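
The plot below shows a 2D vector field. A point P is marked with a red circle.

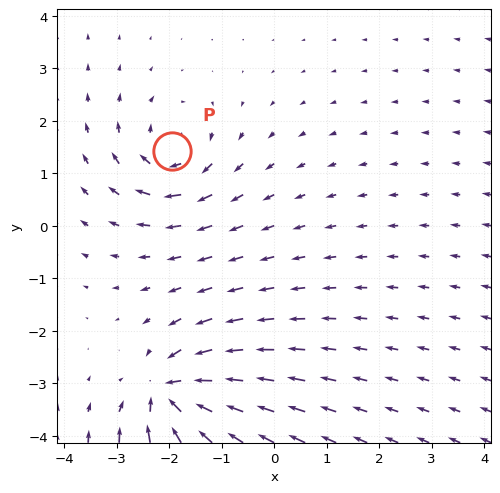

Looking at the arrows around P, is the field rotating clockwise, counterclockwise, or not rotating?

clockwise

Near P at (-1.9, 1.4) the arrows circulate clockwise. The curl (z-component) there is about -4; negative curl means clockwise rotation.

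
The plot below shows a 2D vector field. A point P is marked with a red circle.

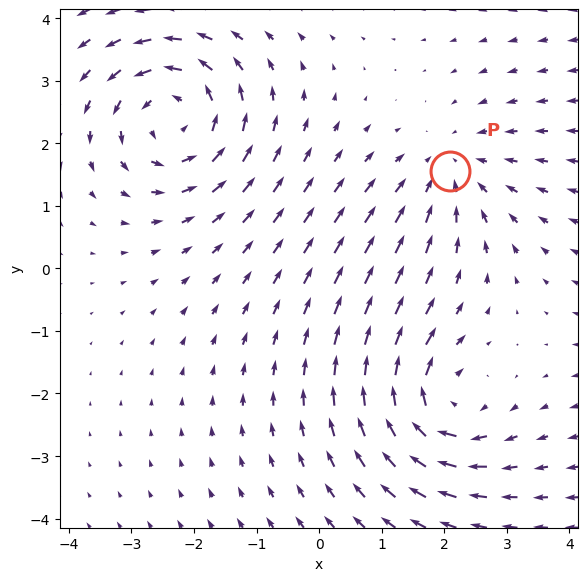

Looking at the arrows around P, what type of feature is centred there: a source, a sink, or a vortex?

sink

At P (2.1, 1.6) the arrows converge inward. Divergence about -3, curl ≈0 — negative divergence with near-zero curl is a sink.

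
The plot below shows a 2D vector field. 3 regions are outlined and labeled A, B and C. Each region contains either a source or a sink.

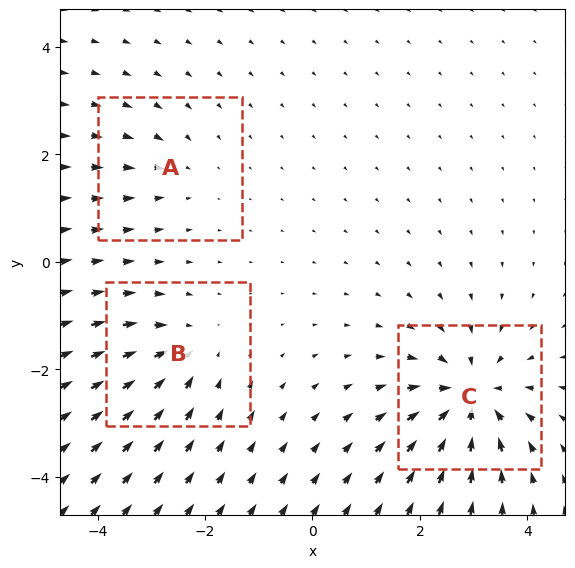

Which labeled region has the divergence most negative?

Divergence at each region's feature centre — A: about -2, B: about -3, C: about -6. Region C is most negative.

C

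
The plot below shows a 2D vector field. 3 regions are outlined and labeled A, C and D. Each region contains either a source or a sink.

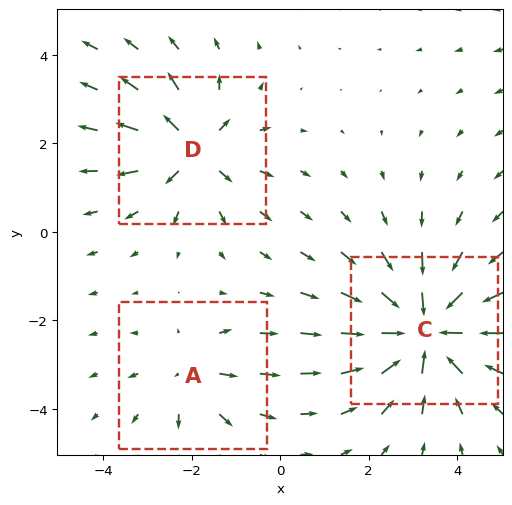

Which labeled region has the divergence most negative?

C

Divergence at each region's feature centre — A: about +3, C: about -6, D: about +4. Region C is most negative.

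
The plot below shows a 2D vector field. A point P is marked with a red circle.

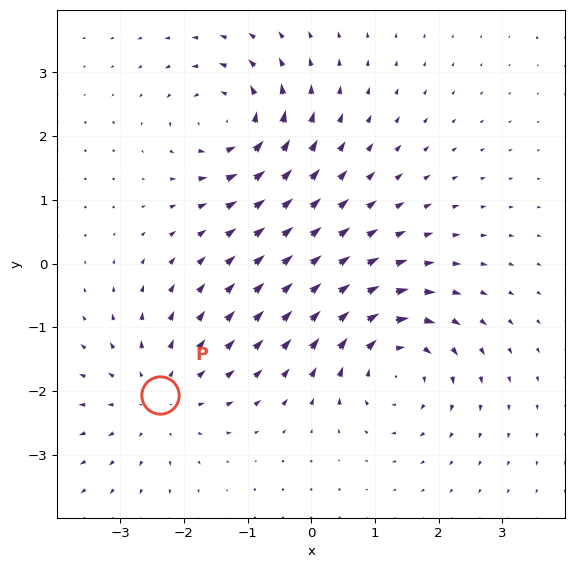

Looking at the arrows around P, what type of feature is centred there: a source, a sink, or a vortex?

source

At P (-2.4, -2.1) the arrows spread outward. Divergence about +4, curl ≈0 — positive divergence with near-zero curl is a source.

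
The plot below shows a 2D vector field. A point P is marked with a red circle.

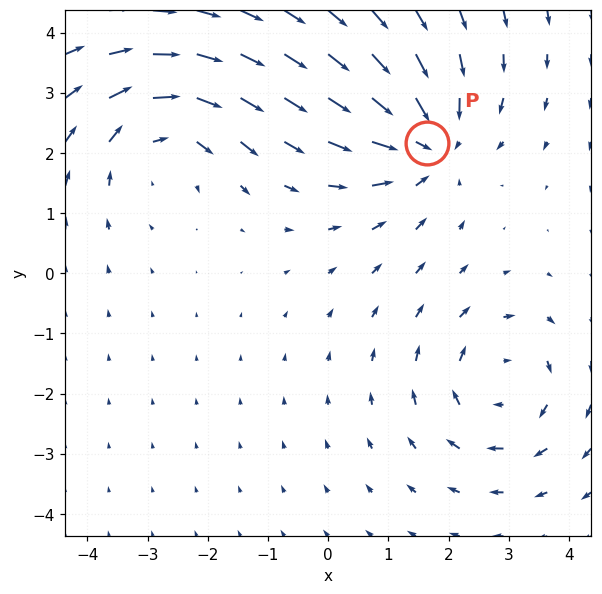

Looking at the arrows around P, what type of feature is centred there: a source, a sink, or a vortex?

sink

At P (1.6, 2.2) the arrows converge inward. Divergence about -4, curl ≈0 — negative divergence with near-zero curl is a sink.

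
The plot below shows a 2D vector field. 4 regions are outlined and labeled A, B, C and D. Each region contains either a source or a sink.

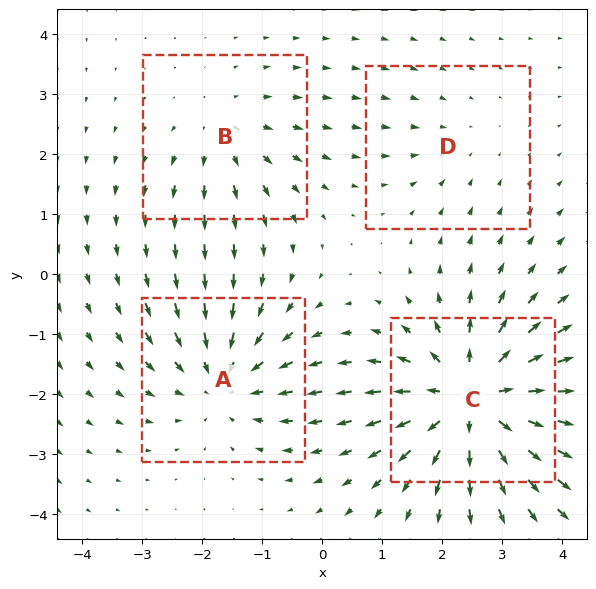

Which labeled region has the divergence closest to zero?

D

Divergence at each region's feature centre — A: about -4, B: about +3, C: about +7, D: about -2. Region D is closest to zero.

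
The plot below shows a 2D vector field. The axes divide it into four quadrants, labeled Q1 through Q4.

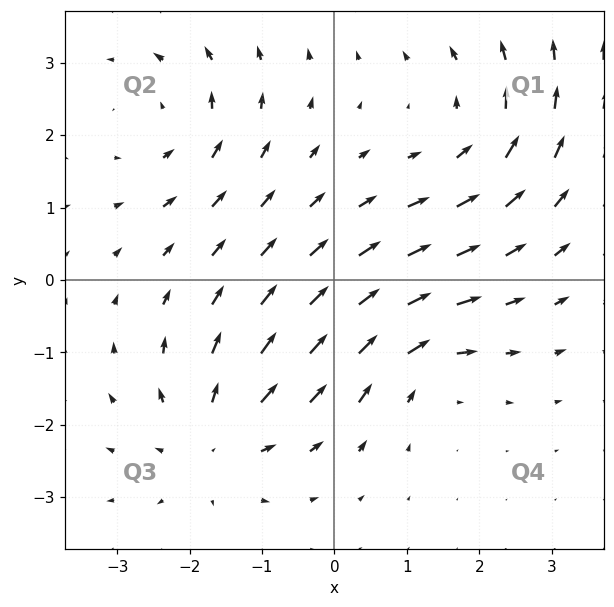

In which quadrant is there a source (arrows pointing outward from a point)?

Q3

The source sits at approximately (-1.7, -2.2), which lies in quadrant Q3. The divergence there is about +4, positive as expected for a source.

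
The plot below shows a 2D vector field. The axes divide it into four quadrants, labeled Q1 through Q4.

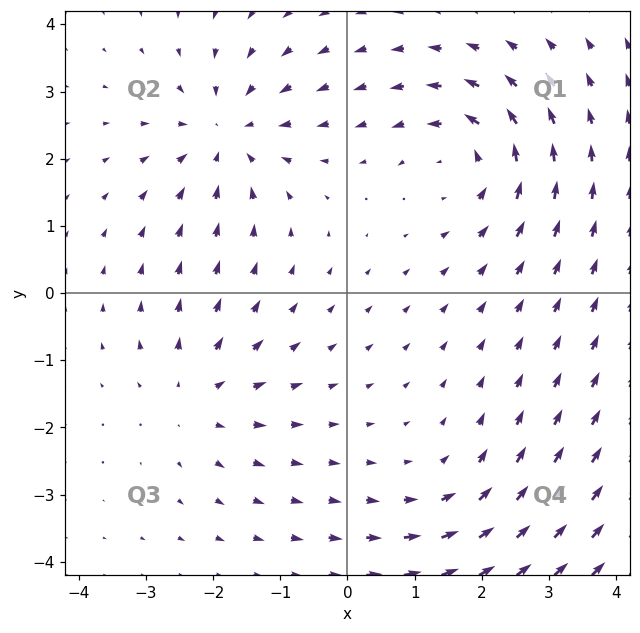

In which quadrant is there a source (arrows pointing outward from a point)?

Q3

The source sits at approximately (-2.3, -1.5), which lies in quadrant Q3. The divergence there is about +3, positive as expected for a source.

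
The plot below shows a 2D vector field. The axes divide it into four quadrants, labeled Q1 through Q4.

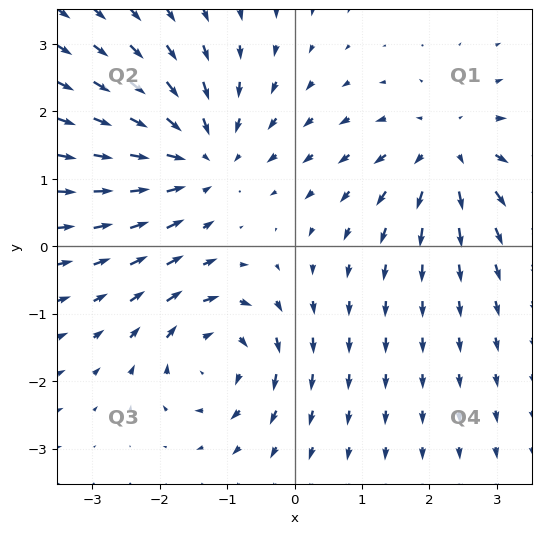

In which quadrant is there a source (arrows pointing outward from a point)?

Q1

The source sits at approximately (2.3, 1.4), which lies in quadrant Q1. The divergence there is about +3, positive as expected for a source.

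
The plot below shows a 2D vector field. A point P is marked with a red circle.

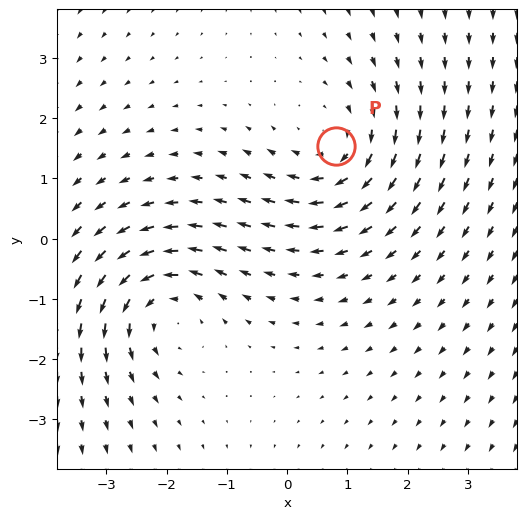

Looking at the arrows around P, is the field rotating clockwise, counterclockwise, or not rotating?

Near P at (0.8, 1.5) the arrows circulate clockwise. The curl (z-component) there is about -3; negative curl means clockwise rotation.

clockwise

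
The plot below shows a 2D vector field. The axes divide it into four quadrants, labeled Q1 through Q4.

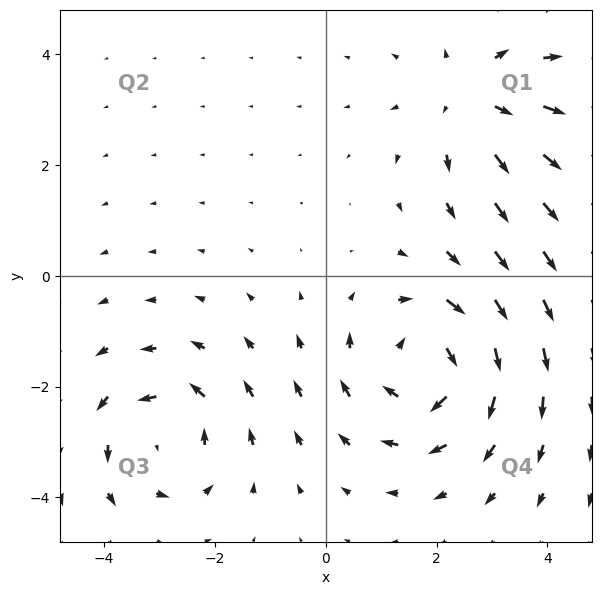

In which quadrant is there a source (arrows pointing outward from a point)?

The source sits at approximately (2.6, 3.2), which lies in quadrant Q1. The divergence there is about +3, positive as expected for a source.

Q1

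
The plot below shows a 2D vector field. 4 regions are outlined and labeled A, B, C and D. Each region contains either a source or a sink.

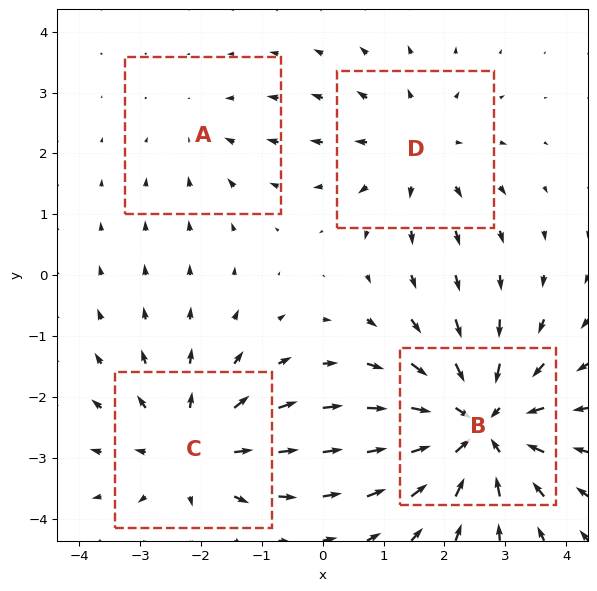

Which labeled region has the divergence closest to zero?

A

Divergence at each region's feature centre — A: about -2, B: about -6, C: about +4, D: about +3. Region A is closest to zero.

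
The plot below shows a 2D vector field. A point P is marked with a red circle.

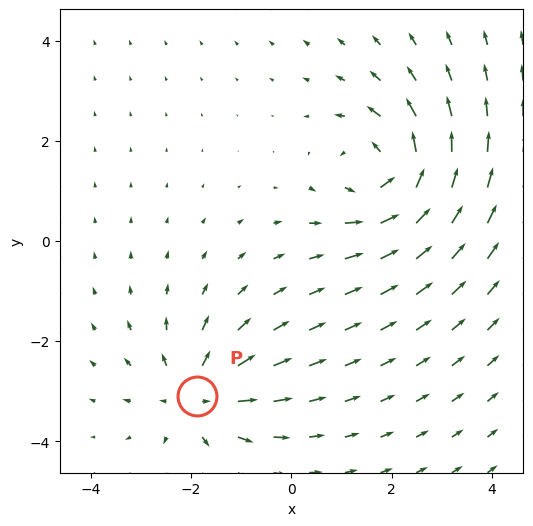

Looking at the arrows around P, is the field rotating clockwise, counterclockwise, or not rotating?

not rotating

Near P at (-1.9, -3.1) the arrows show no circulation. The curl there is ≈0.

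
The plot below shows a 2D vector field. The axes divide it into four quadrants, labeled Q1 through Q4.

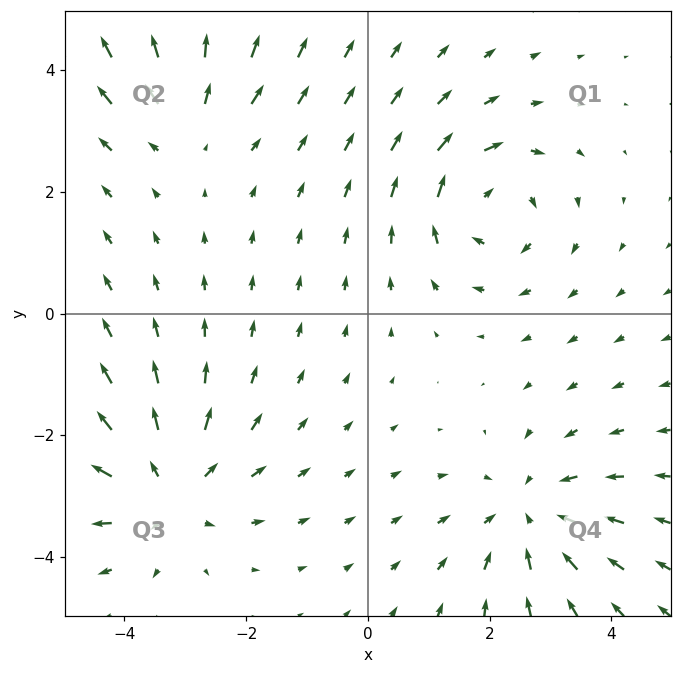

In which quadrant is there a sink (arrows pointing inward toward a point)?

The sink sits at approximately (2.6, -3.3), which lies in quadrant Q4. The divergence there is about -4, negative as expected for a sink.

Q4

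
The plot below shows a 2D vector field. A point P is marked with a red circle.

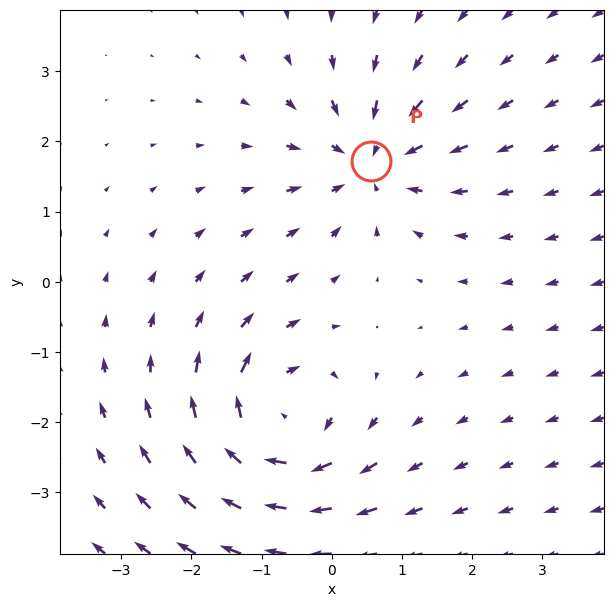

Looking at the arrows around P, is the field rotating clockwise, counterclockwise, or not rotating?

not rotating

Near P at (0.6, 1.7) the arrows show no circulation. The curl there is ≈0.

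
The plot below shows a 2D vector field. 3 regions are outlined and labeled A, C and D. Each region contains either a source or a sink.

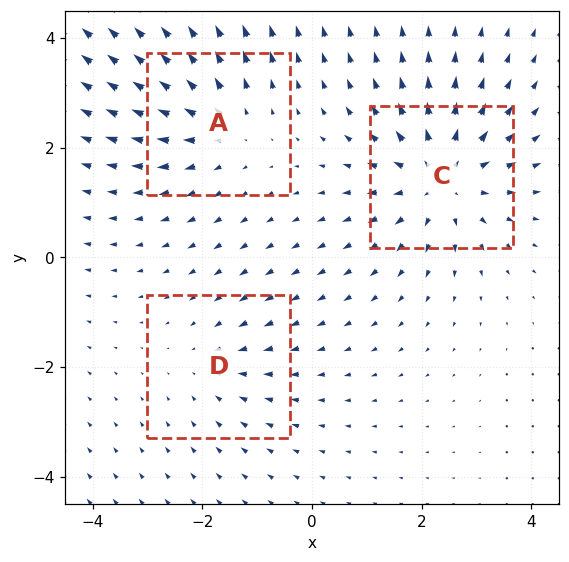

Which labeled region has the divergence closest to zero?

Divergence at each region's feature centre — A: about +3, C: about +4, D: about -2. Region D is closest to zero.

D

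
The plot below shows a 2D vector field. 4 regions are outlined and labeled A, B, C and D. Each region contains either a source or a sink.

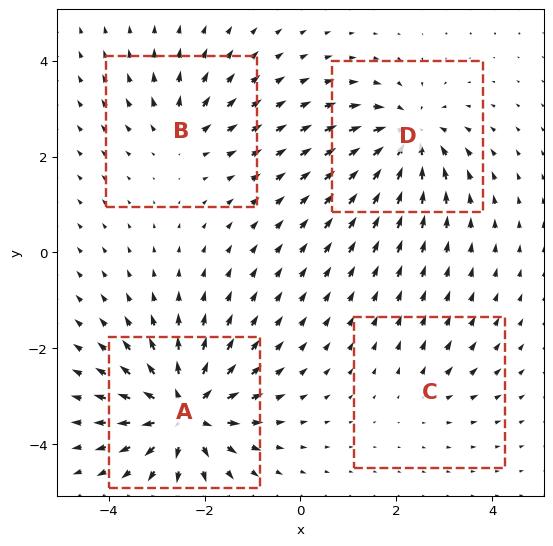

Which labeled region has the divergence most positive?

Divergence at each region's feature centre — A: about +8, B: about +3, C: about +2, D: about -6. Region A is most positive.

A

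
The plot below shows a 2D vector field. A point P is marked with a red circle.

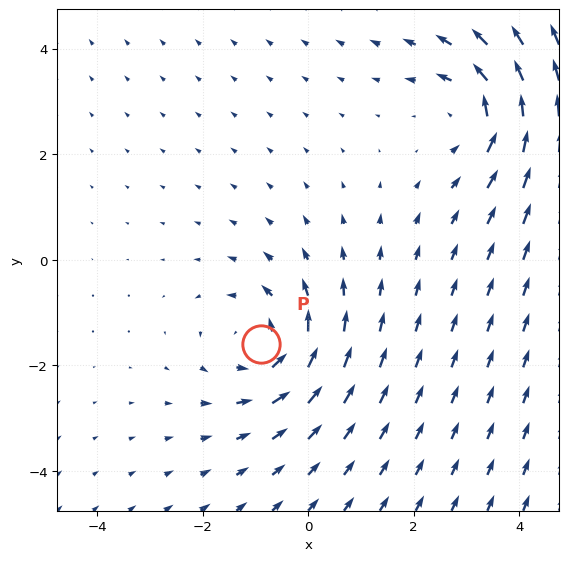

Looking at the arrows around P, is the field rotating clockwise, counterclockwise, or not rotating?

counterclockwise

Near P at (-0.9, -1.6) the arrows circulate counterclockwise. The curl (z-component) there is about +3; positive curl means counterclockwise rotation.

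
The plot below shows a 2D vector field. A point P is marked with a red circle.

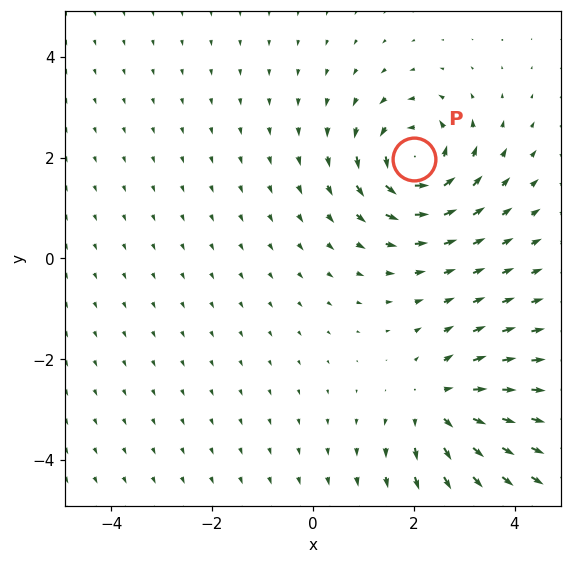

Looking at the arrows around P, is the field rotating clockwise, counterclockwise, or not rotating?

counterclockwise

Near P at (2.0, 2.0) the arrows circulate counterclockwise. The curl (z-component) there is about +6; positive curl means counterclockwise rotation.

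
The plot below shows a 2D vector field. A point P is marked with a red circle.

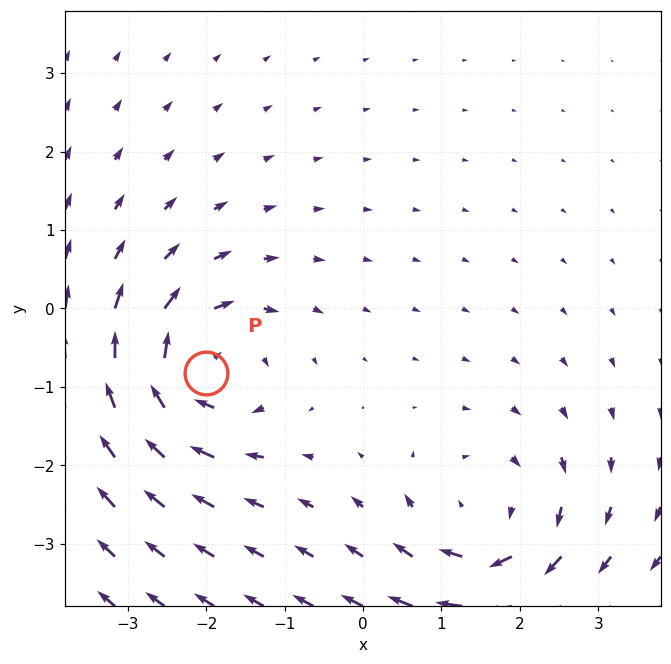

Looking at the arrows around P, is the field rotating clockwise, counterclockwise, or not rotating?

Near P at (-2.0, -0.8) the arrows circulate clockwise. The curl (z-component) there is about -6; negative curl means clockwise rotation.

clockwise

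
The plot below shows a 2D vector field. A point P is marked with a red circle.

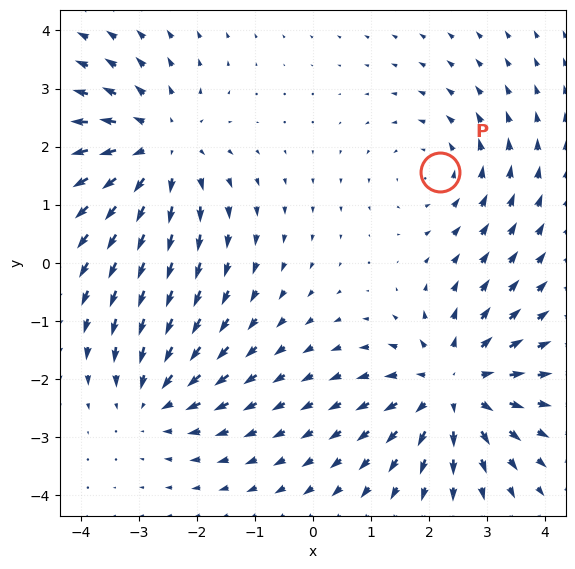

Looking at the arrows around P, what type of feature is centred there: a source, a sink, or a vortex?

vortex

At P (2.2, 1.6) the arrows circulate counterclockwise. Divergence ≈0, curl about +3 — near-zero divergence with nonzero curl is a vortex.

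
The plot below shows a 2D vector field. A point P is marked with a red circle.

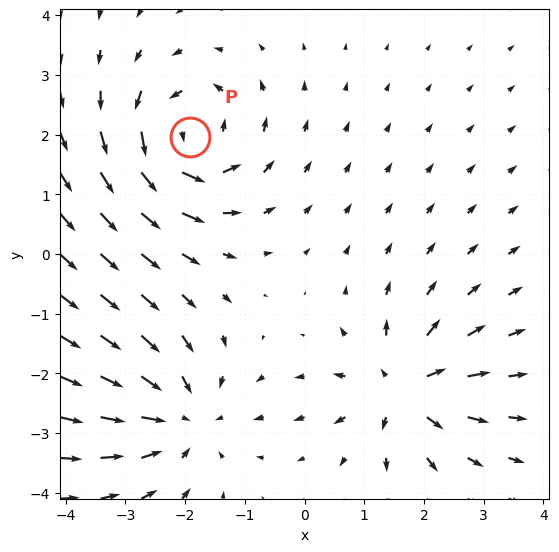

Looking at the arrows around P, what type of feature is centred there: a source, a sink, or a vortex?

At P (-1.9, 2.0) the arrows circulate counterclockwise. Divergence ≈0, curl about +5 — near-zero divergence with nonzero curl is a vortex.

vortex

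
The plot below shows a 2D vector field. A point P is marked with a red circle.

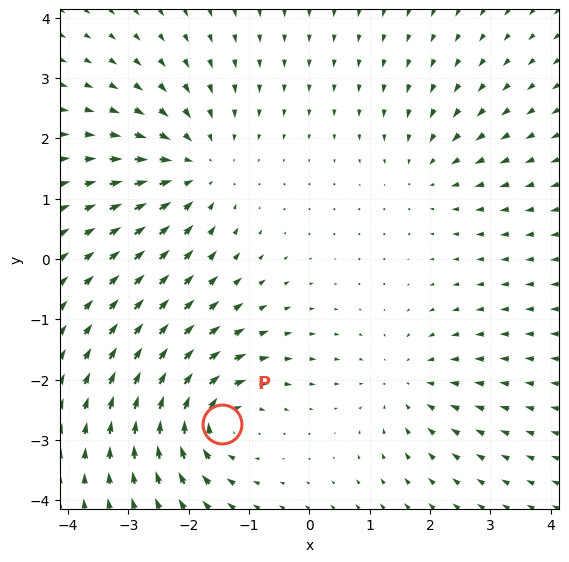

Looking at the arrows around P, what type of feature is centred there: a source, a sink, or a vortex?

vortex

At P (-1.4, -2.7) the arrows circulate clockwise. Divergence ≈0, curl about -6 — near-zero divergence with nonzero curl is a vortex.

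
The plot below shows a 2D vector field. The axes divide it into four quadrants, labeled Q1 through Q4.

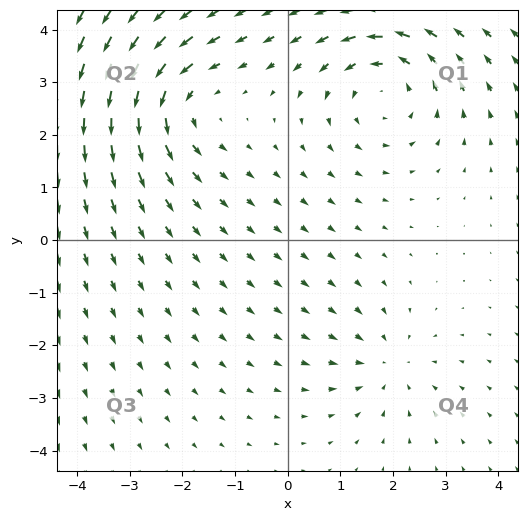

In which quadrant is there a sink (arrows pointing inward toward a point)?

The sink sits at approximately (1.9, -2.4), which lies in quadrant Q4. The divergence there is about -3, negative as expected for a sink.

Q4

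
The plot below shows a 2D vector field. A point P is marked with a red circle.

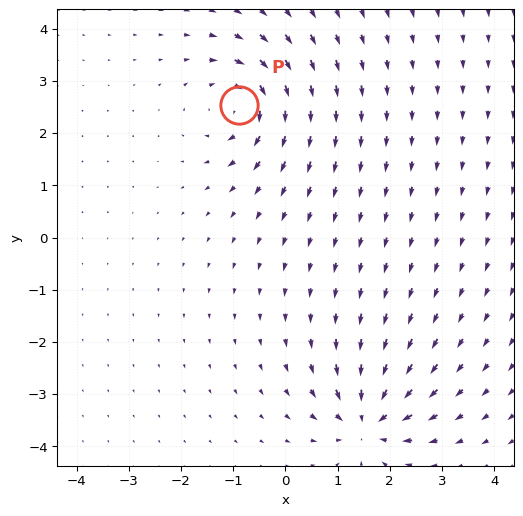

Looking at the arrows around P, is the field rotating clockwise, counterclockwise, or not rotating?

clockwise

Near P at (-0.9, 2.5) the arrows circulate clockwise. The curl (z-component) there is about -7; negative curl means clockwise rotation.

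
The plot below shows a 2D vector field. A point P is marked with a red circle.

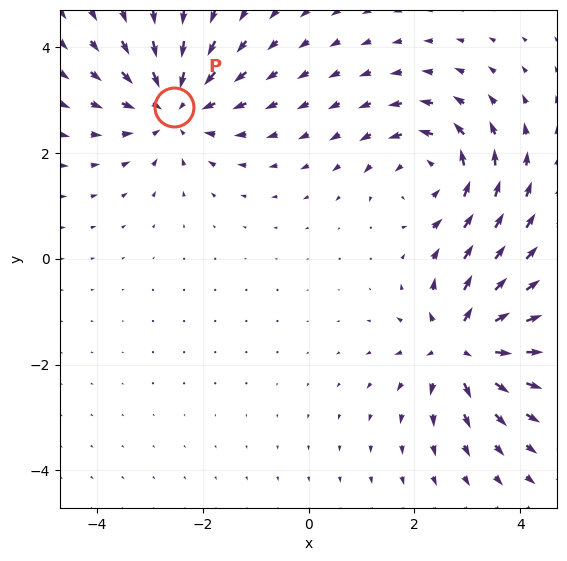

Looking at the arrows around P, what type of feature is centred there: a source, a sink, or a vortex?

At P (-2.5, 2.9) the arrows converge inward. Divergence about -3, curl ≈0 — negative divergence with near-zero curl is a sink.

sink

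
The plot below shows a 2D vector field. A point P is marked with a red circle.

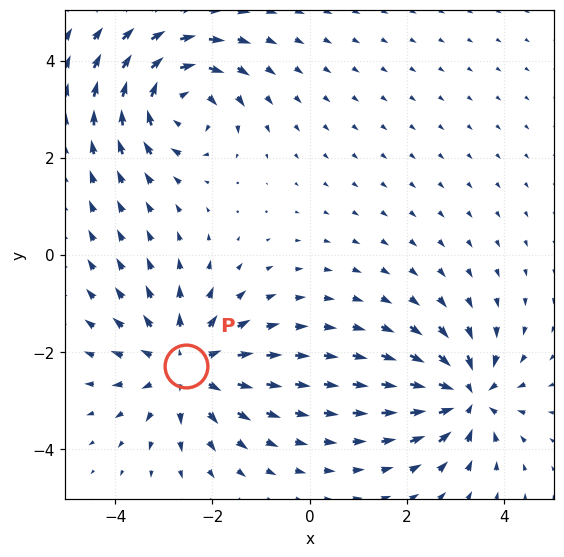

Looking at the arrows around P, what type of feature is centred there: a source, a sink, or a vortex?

source

At P (-2.6, -2.3) the arrows spread outward. Divergence about +4, curl ≈0 — positive divergence with near-zero curl is a source.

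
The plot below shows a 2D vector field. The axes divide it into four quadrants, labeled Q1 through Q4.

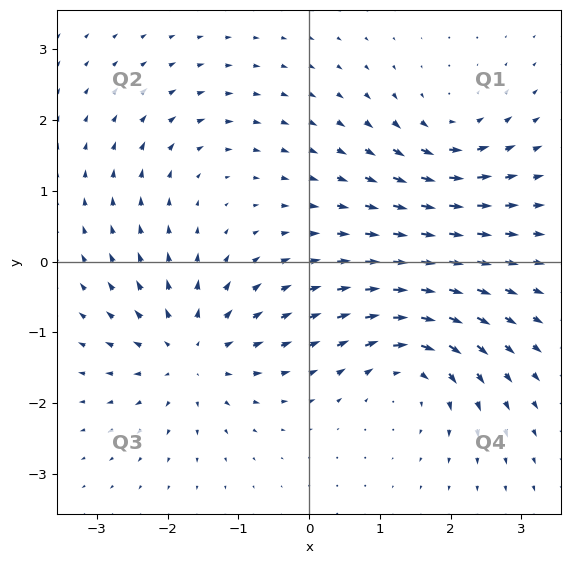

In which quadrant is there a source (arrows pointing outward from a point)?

The source sits at approximately (-1.7, -1.3), which lies in quadrant Q3. The divergence there is about +6, positive as expected for a source.

Q3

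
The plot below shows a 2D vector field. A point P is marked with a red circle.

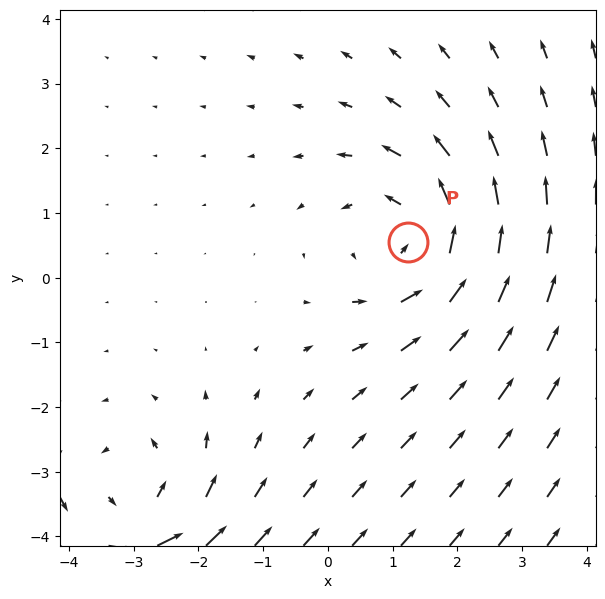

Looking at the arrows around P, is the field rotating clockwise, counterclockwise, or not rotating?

Near P at (1.2, 0.6) the arrows circulate counterclockwise. The curl (z-component) there is about +3; positive curl means counterclockwise rotation.

counterclockwise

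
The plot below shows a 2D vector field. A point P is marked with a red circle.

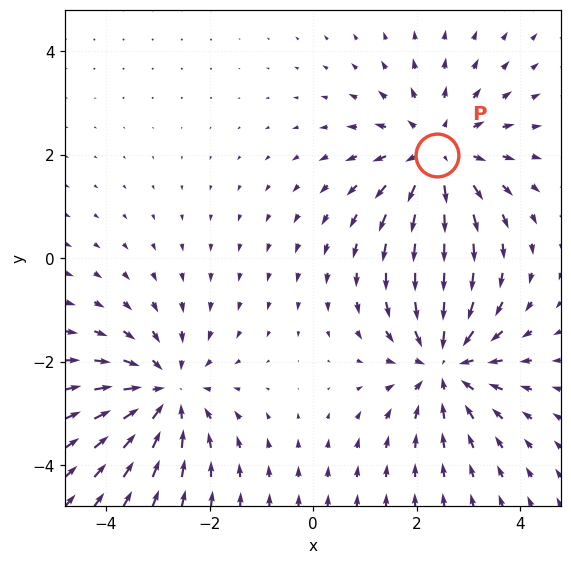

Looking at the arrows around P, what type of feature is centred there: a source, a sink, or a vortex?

source

At P (2.4, 2.0) the arrows spread outward. Divergence about +3, curl ≈0 — positive divergence with near-zero curl is a source.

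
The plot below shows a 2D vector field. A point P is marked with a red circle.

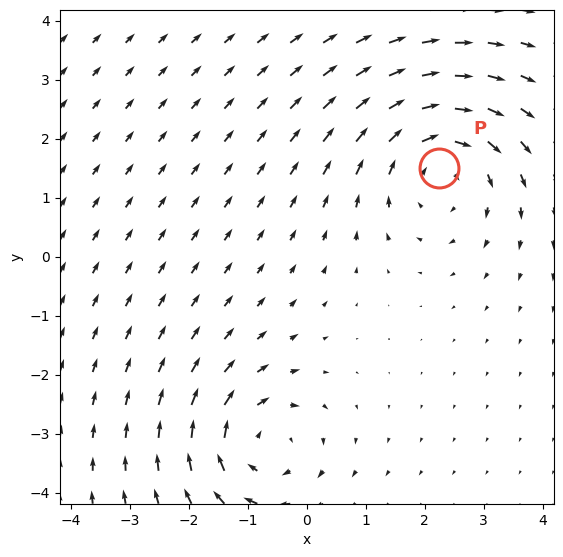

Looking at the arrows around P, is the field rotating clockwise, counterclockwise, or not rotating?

clockwise

Near P at (2.2, 1.5) the arrows circulate clockwise. The curl (z-component) there is about -4; negative curl means clockwise rotation.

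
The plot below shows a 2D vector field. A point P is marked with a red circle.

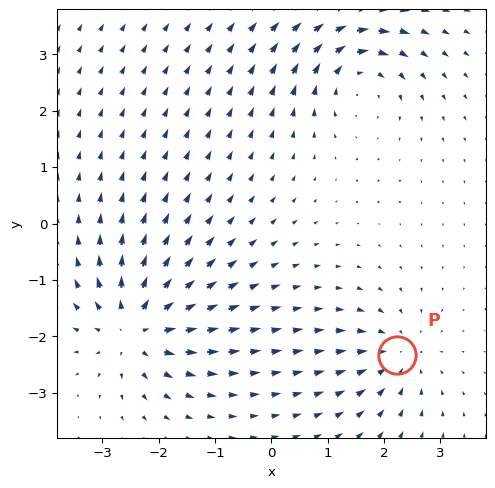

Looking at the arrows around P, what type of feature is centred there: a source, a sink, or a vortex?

At P (2.2, -2.3) the arrows converge inward. Divergence about -4, curl ≈0 — negative divergence with near-zero curl is a sink.

sink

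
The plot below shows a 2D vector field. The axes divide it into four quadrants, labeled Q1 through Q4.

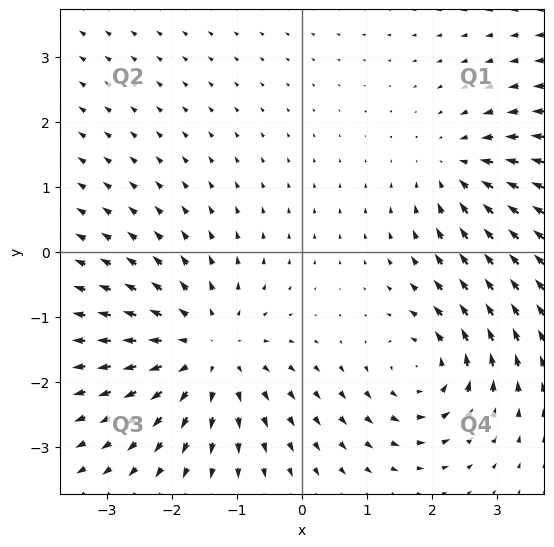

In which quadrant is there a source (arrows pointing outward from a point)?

The source sits at approximately (-1.5, -1.5), which lies in quadrant Q3. The divergence there is about +3, positive as expected for a source.

Q3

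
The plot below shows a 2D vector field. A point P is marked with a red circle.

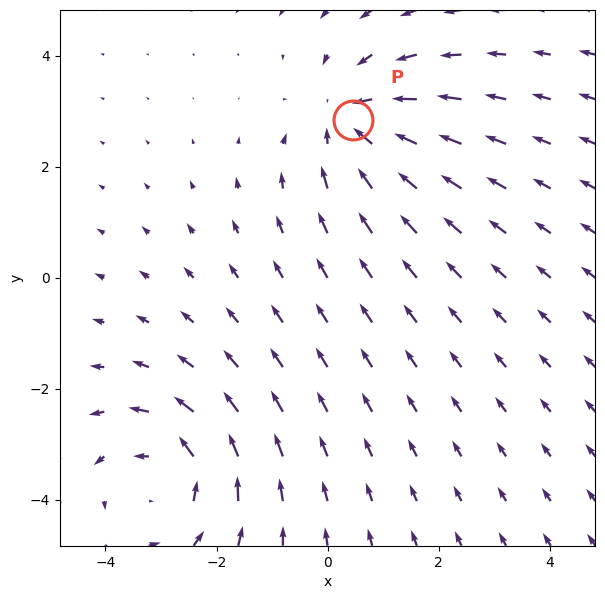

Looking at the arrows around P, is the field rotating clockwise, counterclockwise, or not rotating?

not rotating

Near P at (0.5, 2.8) the arrows show no circulation. The curl there is ≈0.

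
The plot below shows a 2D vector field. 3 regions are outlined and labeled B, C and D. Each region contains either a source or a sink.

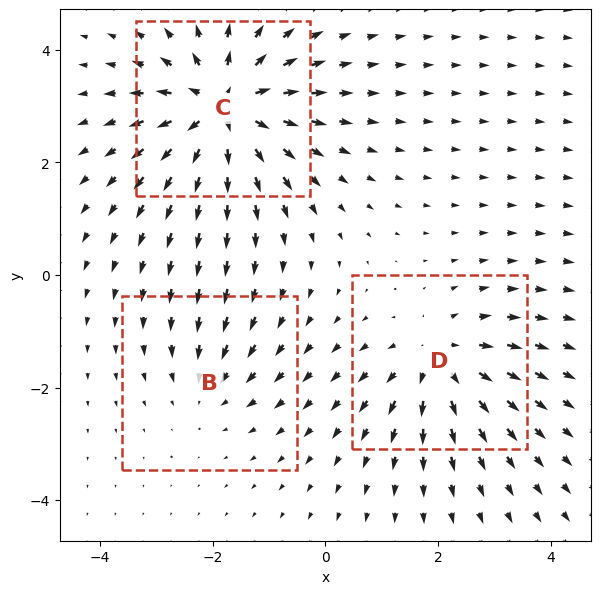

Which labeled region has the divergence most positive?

C

Divergence at each region's feature centre — B: about -2, C: about +6, D: about +4. Region C is most positive.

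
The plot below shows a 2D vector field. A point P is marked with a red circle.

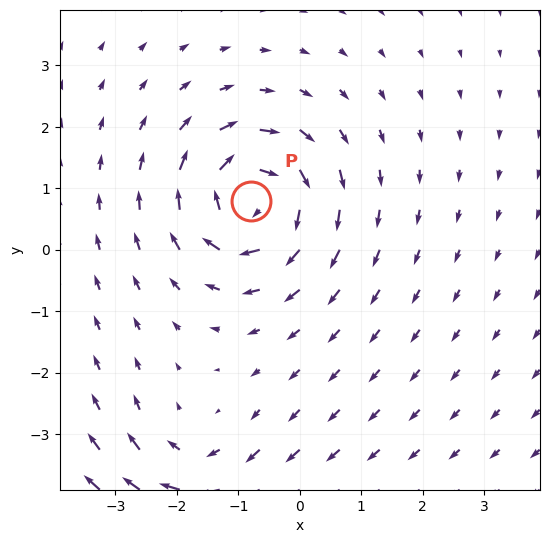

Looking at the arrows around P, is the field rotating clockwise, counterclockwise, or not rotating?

clockwise

Near P at (-0.8, 0.8) the arrows circulate clockwise. The curl (z-component) there is about -6; negative curl means clockwise rotation.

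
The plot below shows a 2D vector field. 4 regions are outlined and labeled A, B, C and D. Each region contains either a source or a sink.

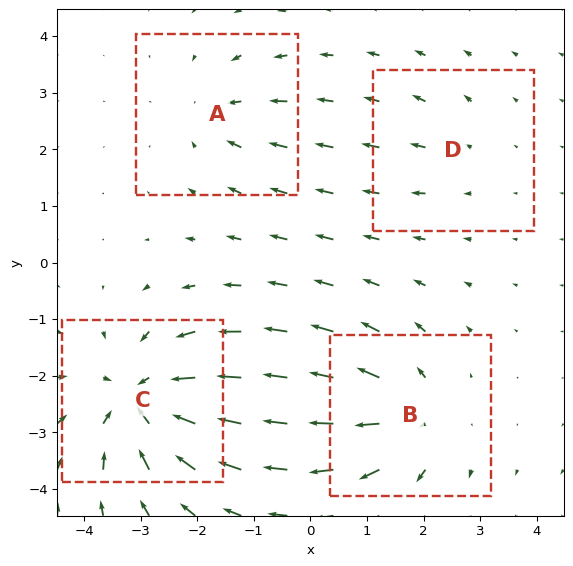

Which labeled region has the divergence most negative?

C

Divergence at each region's feature centre — A: about -3, B: about +5, C: about -6, D: about +2. Region C is most negative.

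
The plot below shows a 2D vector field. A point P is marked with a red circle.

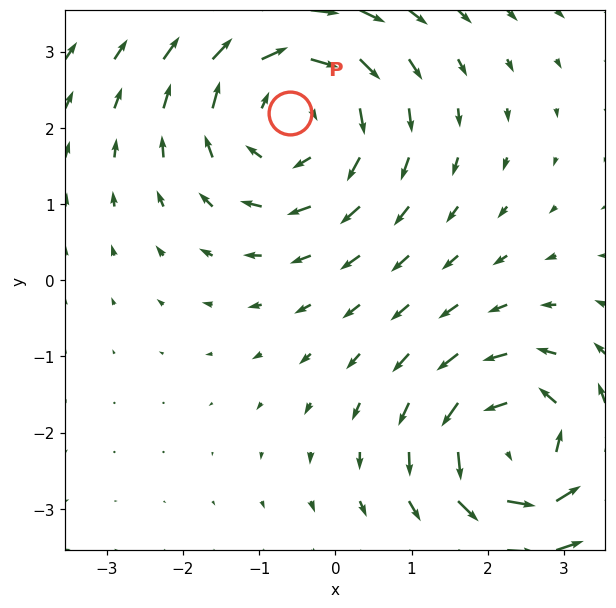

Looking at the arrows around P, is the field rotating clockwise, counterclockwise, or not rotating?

clockwise

Near P at (-0.6, 2.2) the arrows circulate clockwise. The curl (z-component) there is about -3; negative curl means clockwise rotation.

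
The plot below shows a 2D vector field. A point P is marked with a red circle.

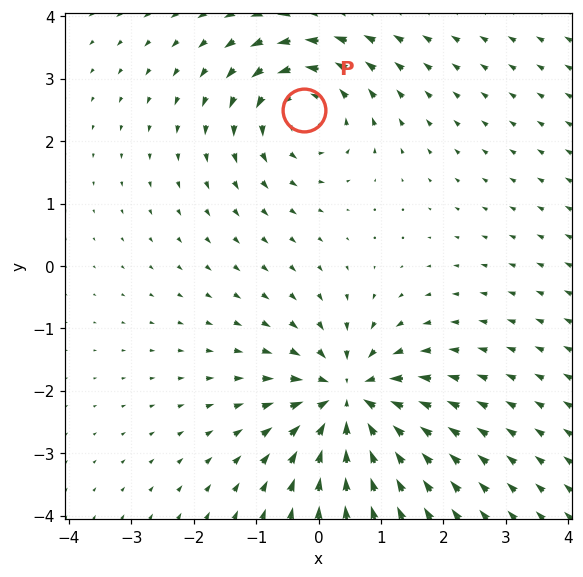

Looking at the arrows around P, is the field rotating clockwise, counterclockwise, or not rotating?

counterclockwise

Near P at (-0.2, 2.5) the arrows circulate counterclockwise. The curl (z-component) there is about +4; positive curl means counterclockwise rotation.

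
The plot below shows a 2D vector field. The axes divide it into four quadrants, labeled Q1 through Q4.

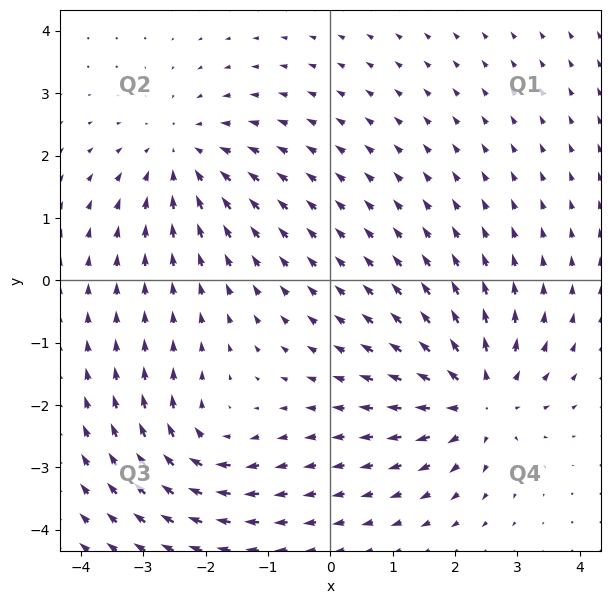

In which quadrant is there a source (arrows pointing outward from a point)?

Q4

The source sits at approximately (2.4, -1.9), which lies in quadrant Q4. The divergence there is about +5, positive as expected for a source.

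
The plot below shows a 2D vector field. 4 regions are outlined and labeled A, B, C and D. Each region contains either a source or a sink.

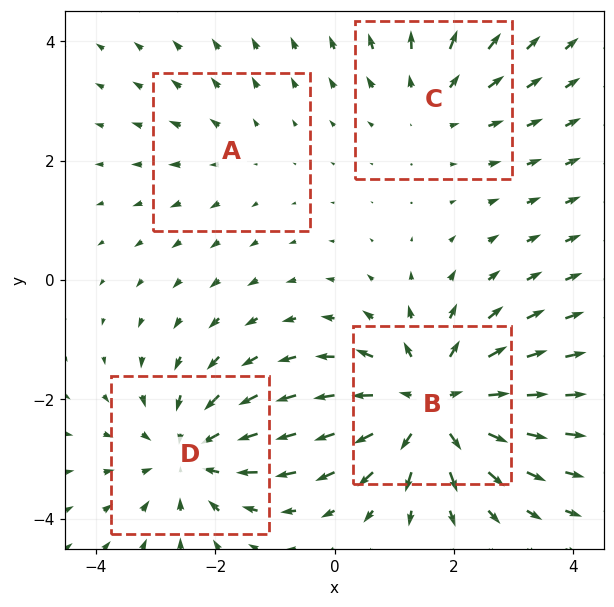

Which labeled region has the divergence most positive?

Divergence at each region's feature centre — A: about +2, B: about +6, C: about +3, D: about -4. Region B is most positive.

B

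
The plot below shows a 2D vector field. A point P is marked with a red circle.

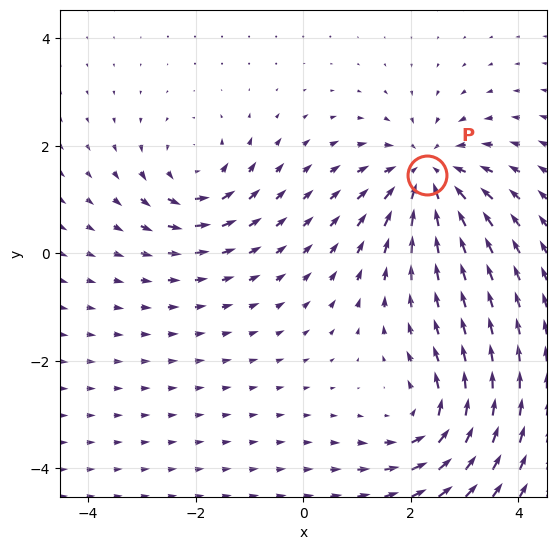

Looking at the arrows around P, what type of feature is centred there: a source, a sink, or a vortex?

sink

At P (2.3, 1.5) the arrows converge inward. Divergence about -4, curl ≈0 — negative divergence with near-zero curl is a sink.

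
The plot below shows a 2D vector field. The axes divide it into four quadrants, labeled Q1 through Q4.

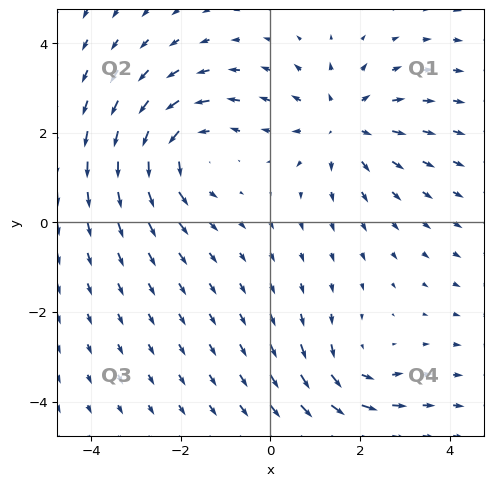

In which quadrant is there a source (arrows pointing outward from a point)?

Q1

The source sits at approximately (1.6, 2.2), which lies in quadrant Q1. The divergence there is about +3, positive as expected for a source.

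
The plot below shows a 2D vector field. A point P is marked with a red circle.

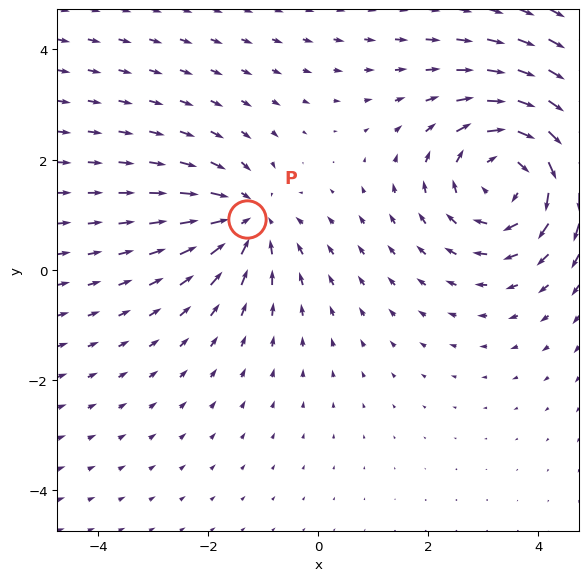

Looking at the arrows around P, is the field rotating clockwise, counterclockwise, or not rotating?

not rotating

Near P at (-1.3, 0.9) the arrows show no circulation. The curl there is ≈0.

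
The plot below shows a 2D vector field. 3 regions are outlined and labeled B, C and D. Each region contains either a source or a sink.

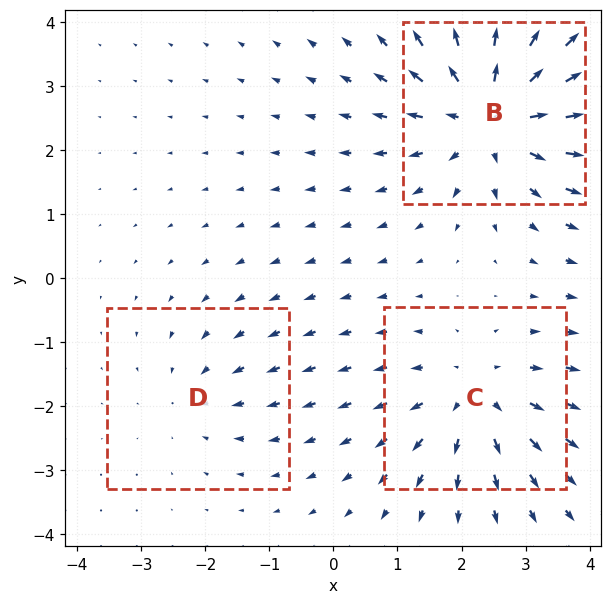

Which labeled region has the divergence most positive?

Divergence at each region's feature centre — B: about +5, C: about +3, D: about -2. Region B is most positive.

B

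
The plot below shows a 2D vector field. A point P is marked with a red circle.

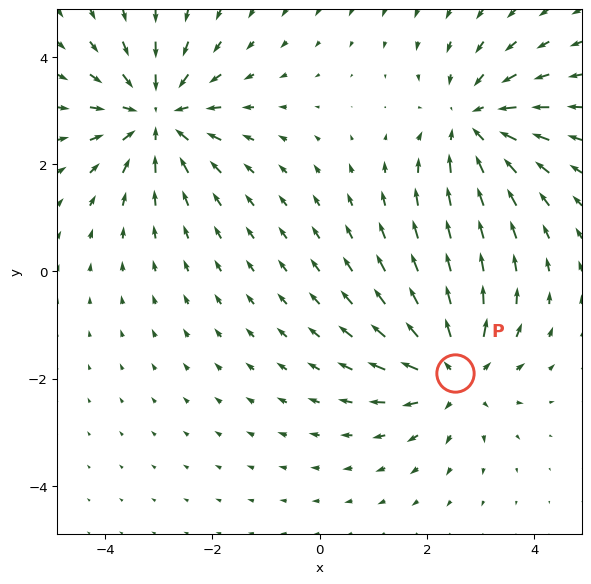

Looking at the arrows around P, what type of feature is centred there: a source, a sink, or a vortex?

At P (2.5, -1.9) the arrows spread outward. Divergence about +5, curl ≈0 — positive divergence with near-zero curl is a source.

source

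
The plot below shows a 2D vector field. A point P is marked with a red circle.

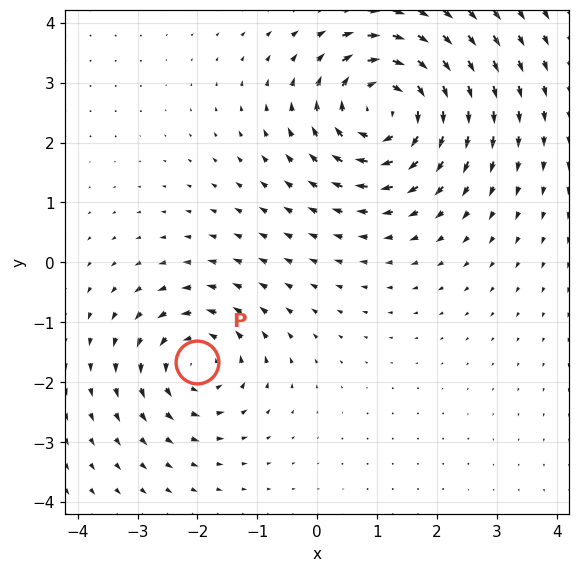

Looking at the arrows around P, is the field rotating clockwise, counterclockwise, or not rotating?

Near P at (-2.0, -1.7) the arrows circulate counterclockwise. The curl (z-component) there is about +4; positive curl means counterclockwise rotation.

counterclockwise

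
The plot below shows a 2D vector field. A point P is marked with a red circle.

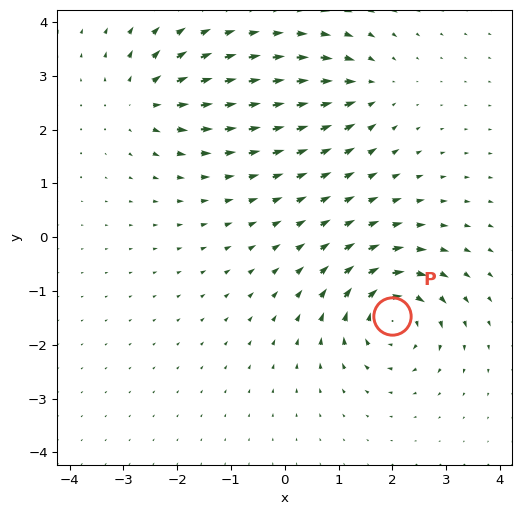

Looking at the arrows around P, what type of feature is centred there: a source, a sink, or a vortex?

vortex

At P (2.0, -1.5) the arrows circulate clockwise. Divergence ≈0, curl about -7 — near-zero divergence with nonzero curl is a vortex.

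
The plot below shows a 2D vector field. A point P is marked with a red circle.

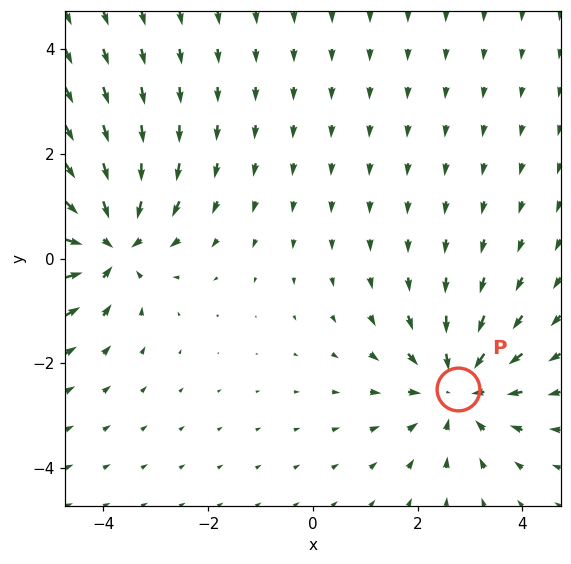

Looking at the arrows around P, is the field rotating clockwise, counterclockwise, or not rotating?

Near P at (2.8, -2.5) the arrows show no circulation. The curl there is ≈0.

not rotating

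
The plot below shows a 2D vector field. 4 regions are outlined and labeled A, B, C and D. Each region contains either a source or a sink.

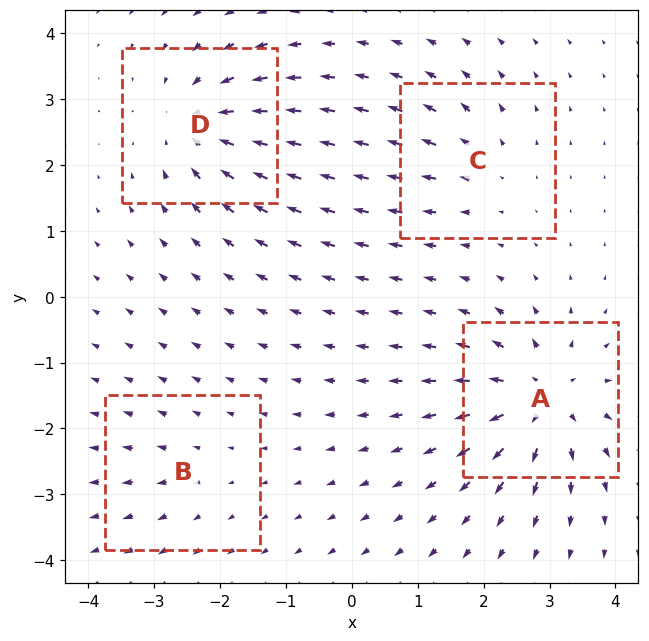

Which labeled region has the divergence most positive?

A

Divergence at each region's feature centre — A: about +8, B: about +2, C: about +4, D: about -6. Region A is most positive.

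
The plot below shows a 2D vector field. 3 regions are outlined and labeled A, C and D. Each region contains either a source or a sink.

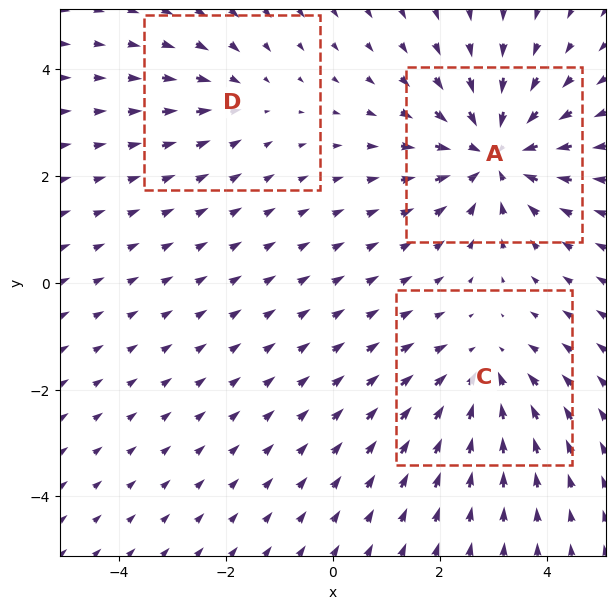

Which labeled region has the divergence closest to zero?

D

Divergence at each region's feature centre — A: about -4, C: about -3, D: about -2. Region D is closest to zero.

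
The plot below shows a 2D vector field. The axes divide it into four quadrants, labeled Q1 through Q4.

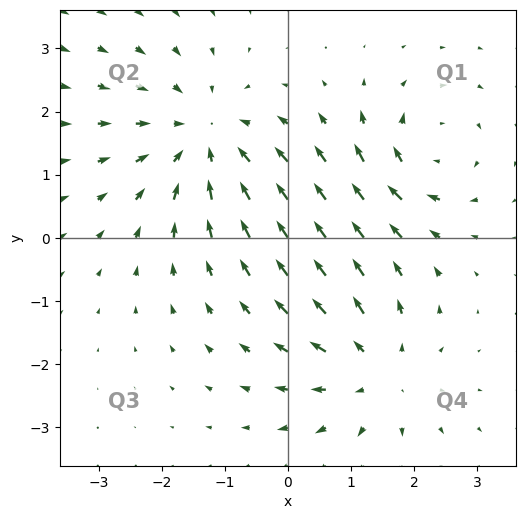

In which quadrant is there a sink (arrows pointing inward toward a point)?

The sink sits at approximately (-1.3, 1.6), which lies in quadrant Q2. The divergence there is about -3, negative as expected for a sink.

Q2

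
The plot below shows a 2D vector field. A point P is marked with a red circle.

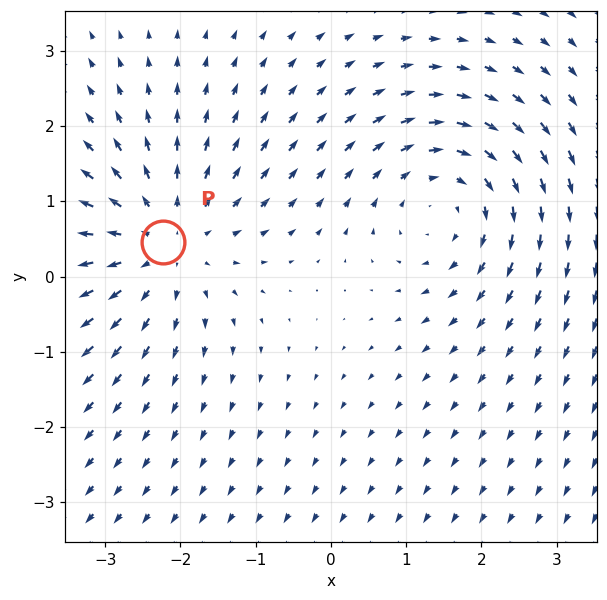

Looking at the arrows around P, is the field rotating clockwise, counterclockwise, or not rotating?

not rotating

Near P at (-2.2, 0.5) the arrows show no circulation. The curl there is ≈0.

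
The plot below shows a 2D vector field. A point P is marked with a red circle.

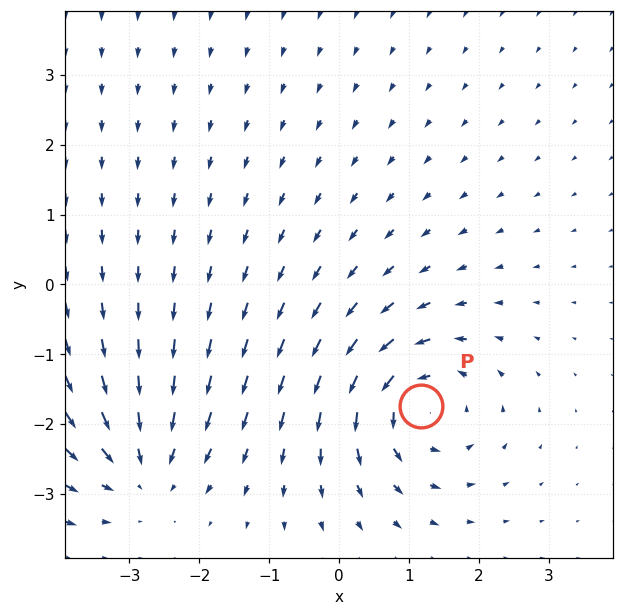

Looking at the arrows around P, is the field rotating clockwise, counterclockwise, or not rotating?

Near P at (1.2, -1.7) the arrows circulate counterclockwise. The curl (z-component) there is about +5; positive curl means counterclockwise rotation.

counterclockwise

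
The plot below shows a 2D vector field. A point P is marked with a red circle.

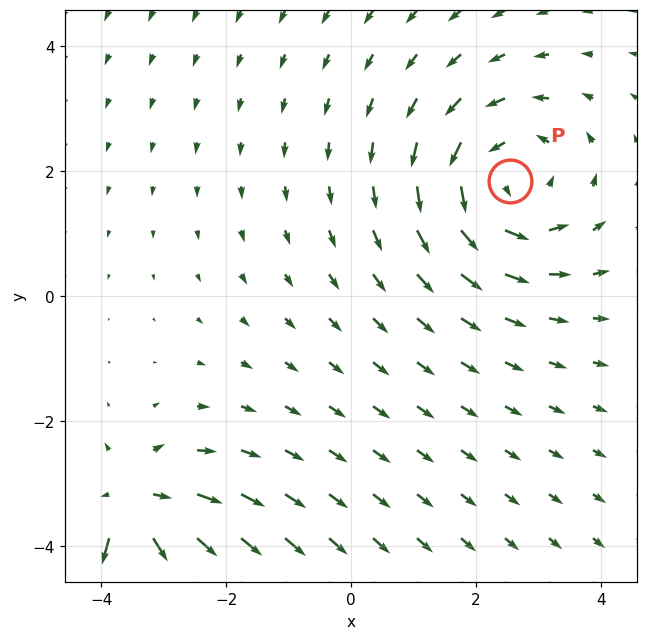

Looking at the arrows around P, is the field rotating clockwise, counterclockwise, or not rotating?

counterclockwise

Near P at (2.6, 1.8) the arrows circulate counterclockwise. The curl (z-component) there is about +4; positive curl means counterclockwise rotation.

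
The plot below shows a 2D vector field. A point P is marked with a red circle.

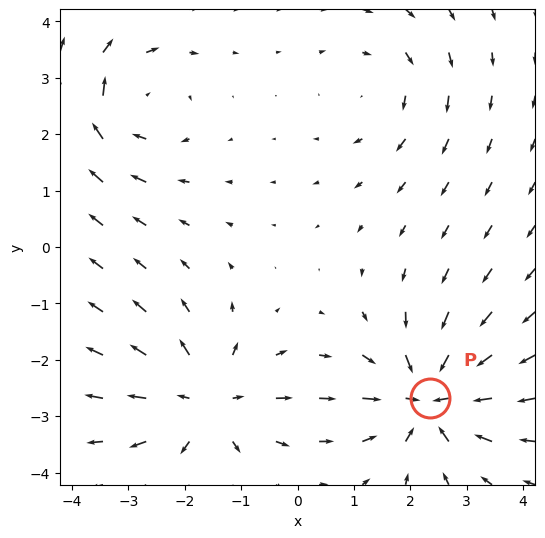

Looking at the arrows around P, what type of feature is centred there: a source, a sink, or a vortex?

At P (2.3, -2.7) the arrows converge inward. Divergence about -6, curl ≈0 — negative divergence with near-zero curl is a sink.

sink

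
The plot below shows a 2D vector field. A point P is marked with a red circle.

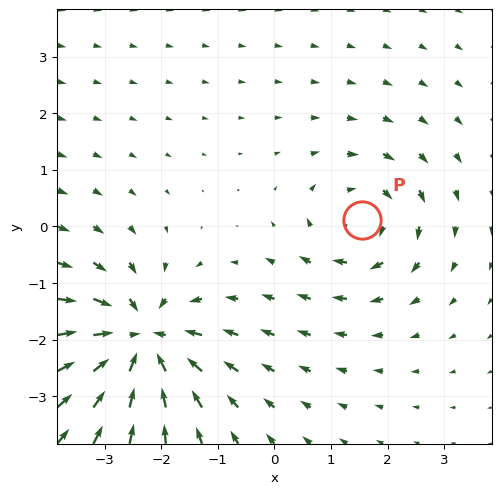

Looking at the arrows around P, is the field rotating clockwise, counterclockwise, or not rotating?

clockwise

Near P at (1.6, 0.1) the arrows circulate clockwise. The curl (z-component) there is about -3; negative curl means clockwise rotation.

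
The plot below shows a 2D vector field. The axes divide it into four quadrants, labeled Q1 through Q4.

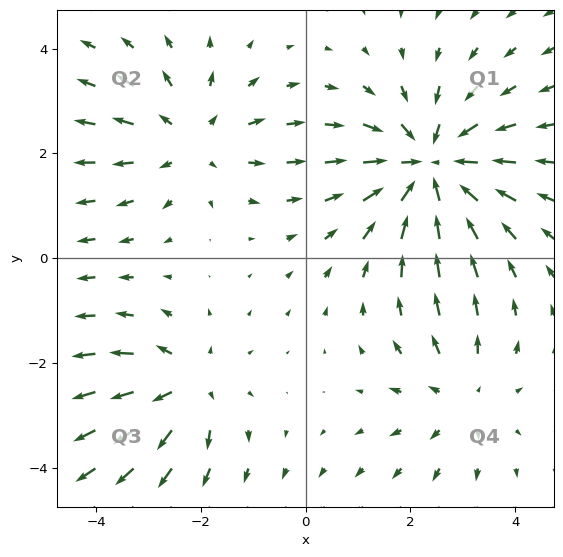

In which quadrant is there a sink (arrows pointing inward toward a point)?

Q1

The sink sits at approximately (2.4, 1.7), which lies in quadrant Q1. The divergence there is about -4, negative as expected for a sink.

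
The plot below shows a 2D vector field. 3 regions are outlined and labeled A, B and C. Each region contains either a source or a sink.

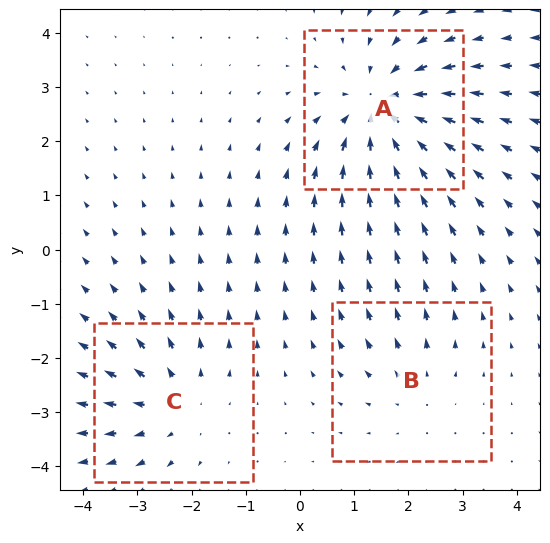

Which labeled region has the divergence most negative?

Divergence at each region's feature centre — A: about -4, B: about +2, C: about +3. Region A is most negative.

A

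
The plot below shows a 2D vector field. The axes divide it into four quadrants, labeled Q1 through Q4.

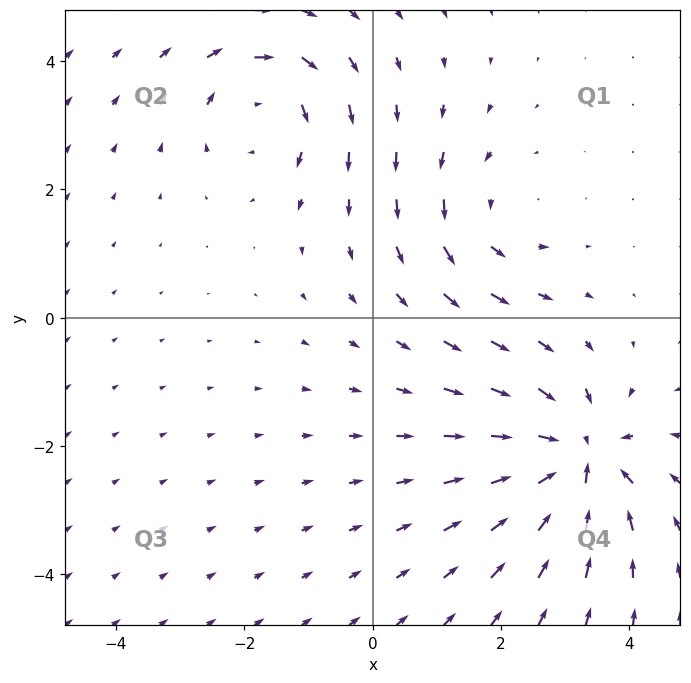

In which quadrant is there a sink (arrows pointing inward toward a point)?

Q4

The sink sits at approximately (3.2, -2.2), which lies in quadrant Q4. The divergence there is about -5, negative as expected for a sink.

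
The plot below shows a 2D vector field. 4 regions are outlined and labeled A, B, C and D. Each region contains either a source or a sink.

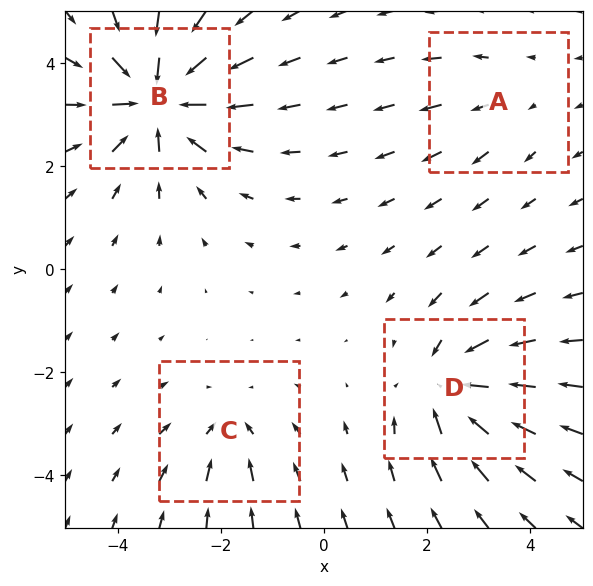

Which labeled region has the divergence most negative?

Divergence at each region's feature centre — A: about +2, B: about -8, C: about -3, D: about -6. Region B is most negative.

B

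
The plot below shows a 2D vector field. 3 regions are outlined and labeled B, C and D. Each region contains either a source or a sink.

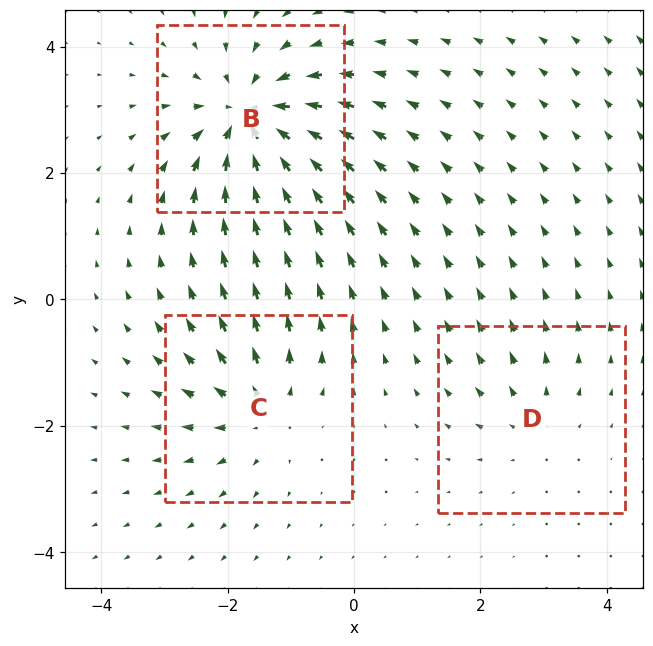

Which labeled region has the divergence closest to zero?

D

Divergence at each region's feature centre — B: about -6, C: about +4, D: about +2. Region D is closest to zero.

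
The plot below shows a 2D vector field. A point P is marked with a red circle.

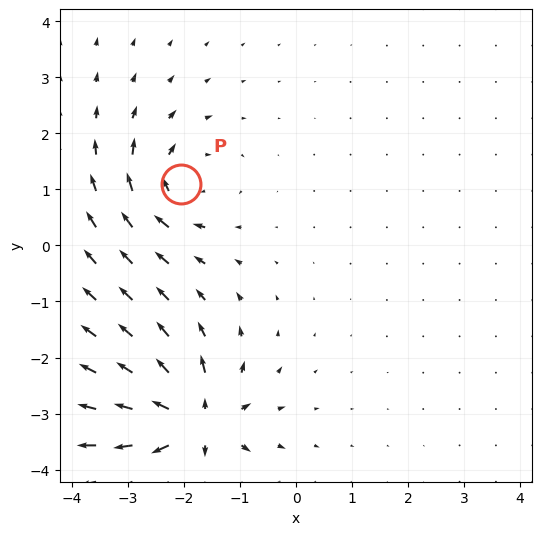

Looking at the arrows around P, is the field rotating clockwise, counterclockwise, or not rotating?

Near P at (-2.1, 1.1) the arrows circulate clockwise. The curl (z-component) there is about -4; negative curl means clockwise rotation.

clockwise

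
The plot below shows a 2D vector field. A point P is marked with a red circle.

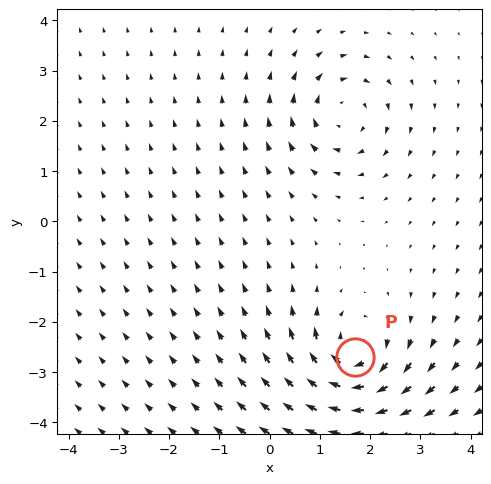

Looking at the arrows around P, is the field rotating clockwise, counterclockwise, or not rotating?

clockwise

Near P at (1.7, -2.7) the arrows circulate clockwise. The curl (z-component) there is about -7; negative curl means clockwise rotation.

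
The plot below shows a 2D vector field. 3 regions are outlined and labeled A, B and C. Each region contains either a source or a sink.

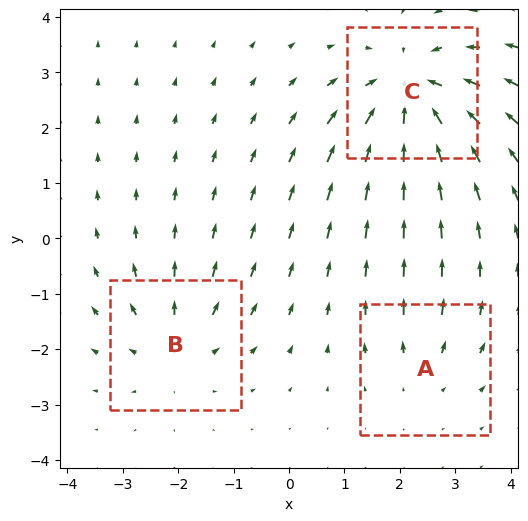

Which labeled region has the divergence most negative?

Divergence at each region's feature centre — A: about +2, B: about +3, C: about -5. Region C is most negative.

C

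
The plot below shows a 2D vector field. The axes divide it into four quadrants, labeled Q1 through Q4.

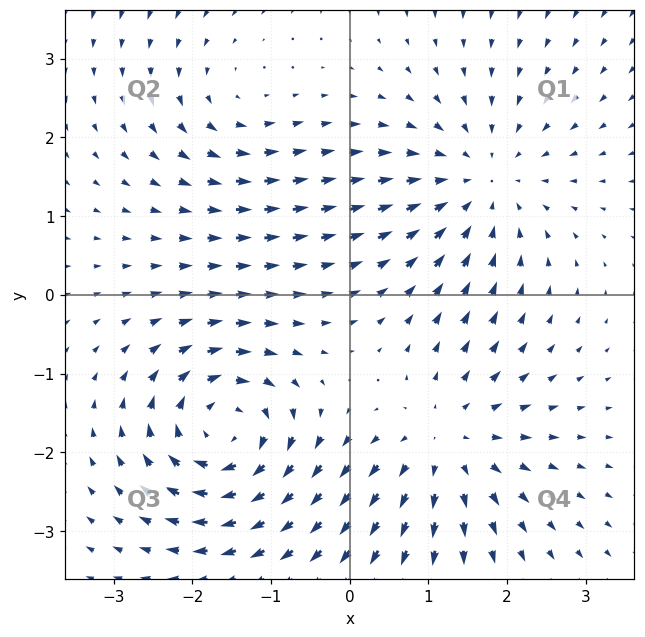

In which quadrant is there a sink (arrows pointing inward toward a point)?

Q1

The sink sits at approximately (1.7, 1.4), which lies in quadrant Q1. The divergence there is about -4, negative as expected for a sink.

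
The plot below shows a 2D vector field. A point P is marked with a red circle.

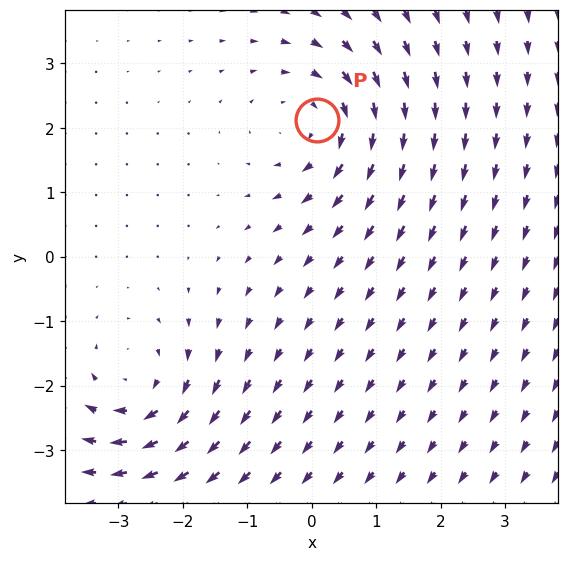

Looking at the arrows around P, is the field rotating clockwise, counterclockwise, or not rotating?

Near P at (0.1, 2.1) the arrows circulate clockwise. The curl (z-component) there is about -3; negative curl means clockwise rotation.

clockwise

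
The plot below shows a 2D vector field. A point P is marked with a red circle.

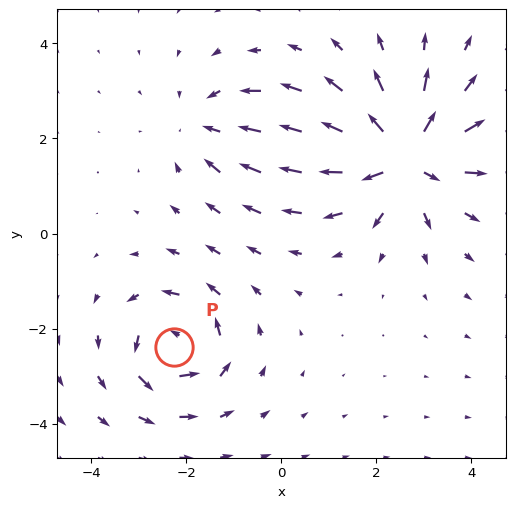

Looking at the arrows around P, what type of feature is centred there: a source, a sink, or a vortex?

vortex

At P (-2.3, -2.4) the arrows circulate counterclockwise. Divergence ≈0, curl about +5 — near-zero divergence with nonzero curl is a vortex.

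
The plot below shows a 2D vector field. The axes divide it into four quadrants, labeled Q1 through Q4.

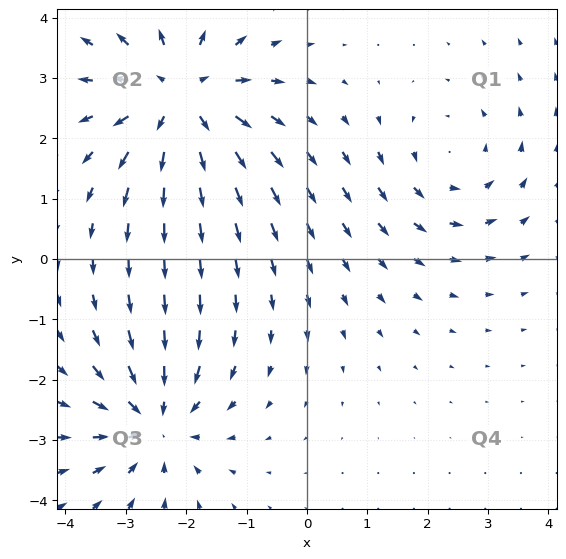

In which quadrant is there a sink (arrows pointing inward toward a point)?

Q3

The sink sits at approximately (-2.5, -2.7), which lies in quadrant Q3. The divergence there is about -3, negative as expected for a sink.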